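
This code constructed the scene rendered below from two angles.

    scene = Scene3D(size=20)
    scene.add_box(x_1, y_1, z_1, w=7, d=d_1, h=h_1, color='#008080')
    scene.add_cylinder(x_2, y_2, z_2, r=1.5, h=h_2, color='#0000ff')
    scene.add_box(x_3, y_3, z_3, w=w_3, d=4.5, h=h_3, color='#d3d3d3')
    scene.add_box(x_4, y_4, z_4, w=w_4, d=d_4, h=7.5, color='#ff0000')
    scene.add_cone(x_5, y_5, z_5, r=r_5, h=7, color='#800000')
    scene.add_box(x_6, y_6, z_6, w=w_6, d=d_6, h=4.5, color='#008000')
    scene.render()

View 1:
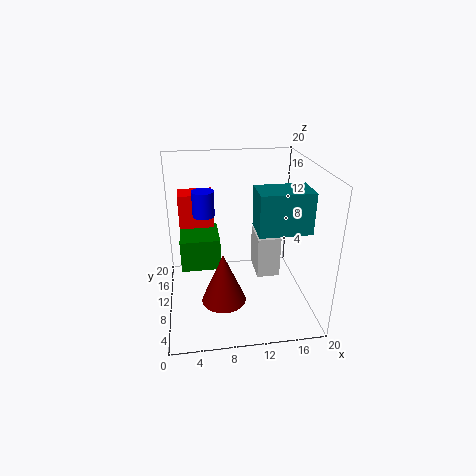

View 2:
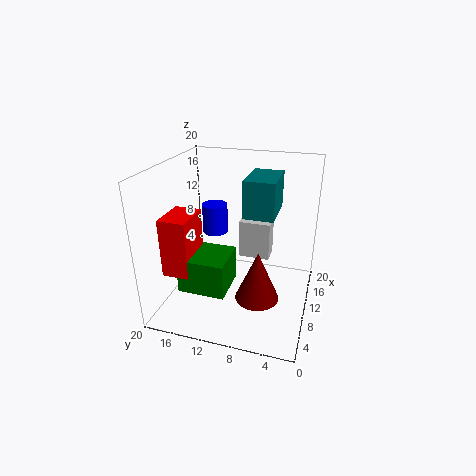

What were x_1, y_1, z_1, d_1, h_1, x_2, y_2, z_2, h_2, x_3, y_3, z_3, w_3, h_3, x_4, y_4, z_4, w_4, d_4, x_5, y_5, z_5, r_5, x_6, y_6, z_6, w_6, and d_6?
x_1 = 12, y_1 = 5.5, z_1 = 12, d_1 = 4.5, h_1 = 5.5, x_2 = 5.5, y_2 = 11.5, z_2 = 13, h_2 = 3.5, x_3 = 12, y_3 = 6, z_3 = 6, w_3 = 3, h_3 = 5.5, x_4 = 2, y_4 = 14, z_4 = 7.5, w_4 = 5, d_4 = 3.5, x_5 = 7.5, y_5 = 6.5, z_5 = 2.5, r_5 = 3, x_6 = 2, y_6 = 9.5, z_6 = 5.5, w_6 = 5.5, d_6 = 6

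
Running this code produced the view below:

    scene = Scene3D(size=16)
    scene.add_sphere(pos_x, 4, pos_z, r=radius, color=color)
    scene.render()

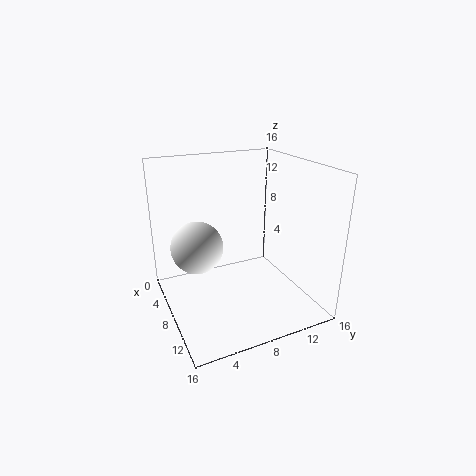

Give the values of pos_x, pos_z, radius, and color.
pos_x = 5.5
pos_z = 6.5
radius = 3
color = 'white'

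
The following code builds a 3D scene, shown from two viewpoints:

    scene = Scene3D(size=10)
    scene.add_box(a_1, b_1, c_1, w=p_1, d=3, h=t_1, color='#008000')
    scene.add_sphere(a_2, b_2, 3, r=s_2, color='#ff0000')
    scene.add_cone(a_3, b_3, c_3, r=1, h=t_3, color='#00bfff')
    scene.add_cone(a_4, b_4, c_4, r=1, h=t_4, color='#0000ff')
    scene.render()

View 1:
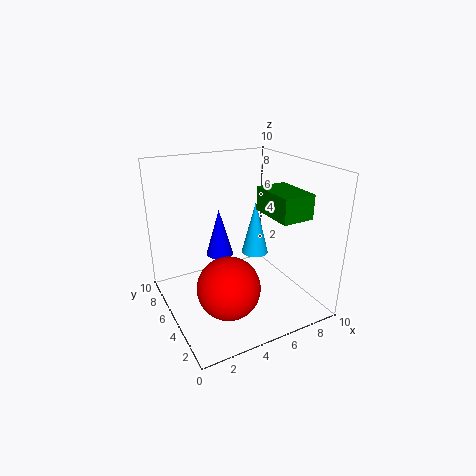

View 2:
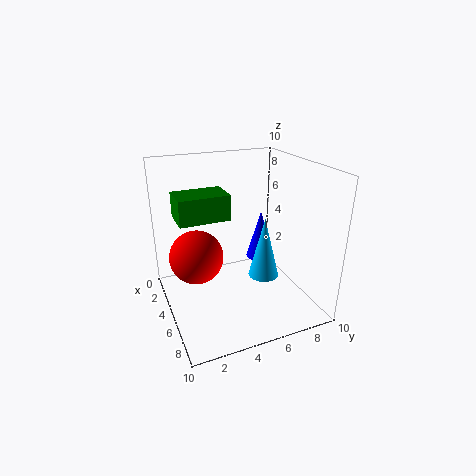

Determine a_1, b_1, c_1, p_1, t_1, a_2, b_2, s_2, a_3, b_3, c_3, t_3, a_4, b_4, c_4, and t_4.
a_1 = 5.5, b_1 = 0.5, c_1 = 7.5, p_1 = 2, t_1 = 1.5, a_2 = 3, b_2 = 2.5, s_2 = 2, a_3 = 7, b_3 = 6, c_3 = 3, t_3 = 4, a_4 = 4.5, b_4 = 7, c_4 = 3, t_4 = 3.5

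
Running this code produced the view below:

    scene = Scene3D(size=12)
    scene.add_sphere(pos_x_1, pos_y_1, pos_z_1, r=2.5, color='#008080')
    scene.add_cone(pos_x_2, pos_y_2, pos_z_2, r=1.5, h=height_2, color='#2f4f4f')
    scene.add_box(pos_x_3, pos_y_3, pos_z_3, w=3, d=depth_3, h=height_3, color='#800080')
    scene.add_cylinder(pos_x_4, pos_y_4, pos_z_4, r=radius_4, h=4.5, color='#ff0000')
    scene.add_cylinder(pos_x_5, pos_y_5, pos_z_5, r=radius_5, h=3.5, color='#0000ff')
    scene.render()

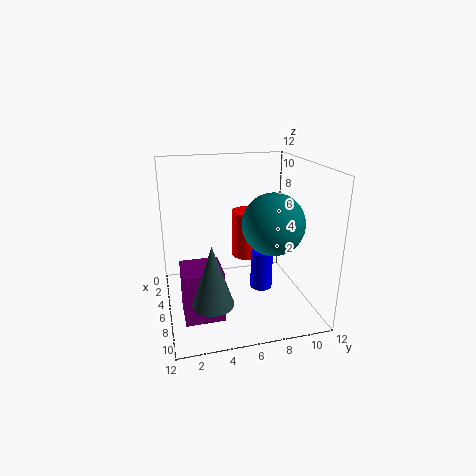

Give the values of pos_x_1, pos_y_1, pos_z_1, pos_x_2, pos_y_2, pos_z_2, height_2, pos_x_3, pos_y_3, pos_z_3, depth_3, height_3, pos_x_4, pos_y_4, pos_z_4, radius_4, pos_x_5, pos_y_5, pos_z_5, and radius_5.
pos_x_1 = 7.5; pos_y_1 = 8.5; pos_z_1 = 7.5; pos_x_2 = 10.5; pos_y_2 = 3; pos_z_2 = 3; height_2 = 4.5; pos_x_3 = 7; pos_y_3 = 1; pos_z_3 = 1; depth_3 = 3; height_3 = 4; pos_x_4 = 2; pos_y_4 = 8; pos_z_4 = 2.5; radius_4 = 1.5; pos_x_5 = 5; pos_y_5 = 8.5; pos_z_5 = 0.5; radius_5 = 1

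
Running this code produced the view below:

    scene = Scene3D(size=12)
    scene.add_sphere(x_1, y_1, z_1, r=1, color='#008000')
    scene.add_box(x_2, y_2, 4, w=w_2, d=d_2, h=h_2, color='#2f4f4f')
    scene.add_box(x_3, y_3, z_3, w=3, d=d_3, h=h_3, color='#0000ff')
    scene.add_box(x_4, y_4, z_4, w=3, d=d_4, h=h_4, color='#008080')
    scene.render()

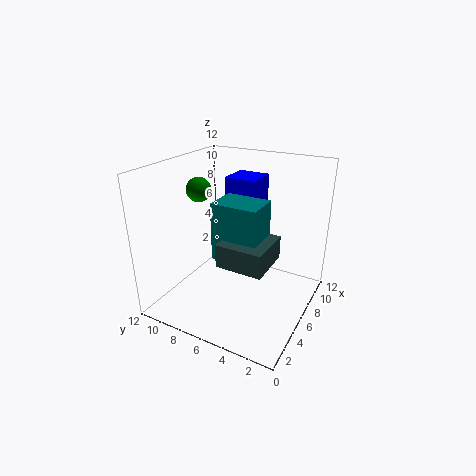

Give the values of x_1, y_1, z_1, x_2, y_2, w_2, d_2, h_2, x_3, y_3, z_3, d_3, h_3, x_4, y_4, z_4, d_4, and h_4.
x_1 = 5; y_1 = 9; z_1 = 10; x_2 = 4; y_2 = 3; w_2 = 4; d_2 = 4; h_2 = 2; x_3 = 9; y_3 = 6; z_3 = 6; d_3 = 3; h_3 = 4; x_4 = 5; y_4 = 4; z_4 = 4; d_4 = 4; h_4 = 5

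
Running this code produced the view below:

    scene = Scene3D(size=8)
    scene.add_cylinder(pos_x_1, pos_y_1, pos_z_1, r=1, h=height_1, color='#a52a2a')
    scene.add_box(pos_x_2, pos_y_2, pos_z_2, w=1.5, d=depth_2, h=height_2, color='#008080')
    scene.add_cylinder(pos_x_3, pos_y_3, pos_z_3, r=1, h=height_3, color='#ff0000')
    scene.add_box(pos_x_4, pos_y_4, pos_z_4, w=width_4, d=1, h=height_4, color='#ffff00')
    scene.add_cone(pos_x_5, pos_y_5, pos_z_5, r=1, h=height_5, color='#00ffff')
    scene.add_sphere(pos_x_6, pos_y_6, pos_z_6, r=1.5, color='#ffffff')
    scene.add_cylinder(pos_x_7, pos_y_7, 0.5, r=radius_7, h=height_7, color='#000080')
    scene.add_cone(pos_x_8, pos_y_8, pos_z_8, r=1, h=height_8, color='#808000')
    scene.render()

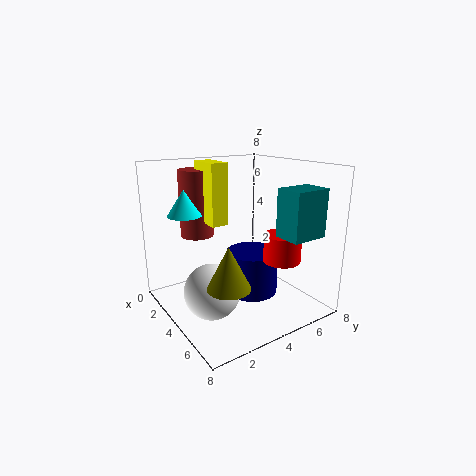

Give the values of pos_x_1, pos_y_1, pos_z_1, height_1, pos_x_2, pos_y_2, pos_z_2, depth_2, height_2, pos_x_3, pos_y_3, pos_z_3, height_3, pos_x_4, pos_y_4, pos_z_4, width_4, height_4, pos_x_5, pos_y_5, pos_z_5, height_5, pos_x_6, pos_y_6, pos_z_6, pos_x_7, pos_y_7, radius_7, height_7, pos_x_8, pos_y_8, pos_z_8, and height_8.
pos_x_1 = 1; pos_y_1 = 3; pos_z_1 = 3.5; height_1 = 4; pos_x_2 = 6; pos_y_2 = 5; pos_z_2 = 4.5; depth_2 = 2; height_2 = 2.5; pos_x_3 = 6; pos_y_3 = 5.5; pos_z_3 = 3; height_3 = 1.5; pos_x_4 = 1; pos_y_4 = 3; pos_z_4 = 4.5; width_4 = 2; height_4 = 3.5; pos_x_5 = 1.5; pos_y_5 = 2; pos_z_5 = 5; height_5 = 1.5; pos_x_6 = 4.5; pos_y_6 = 2; pos_z_6 = 1.5; pos_x_7 = 4; pos_y_7 = 5; radius_7 = 1.5; height_7 = 2.5; pos_x_8 = 7; pos_y_8 = 1.5; pos_z_8 = 3; height_8 = 2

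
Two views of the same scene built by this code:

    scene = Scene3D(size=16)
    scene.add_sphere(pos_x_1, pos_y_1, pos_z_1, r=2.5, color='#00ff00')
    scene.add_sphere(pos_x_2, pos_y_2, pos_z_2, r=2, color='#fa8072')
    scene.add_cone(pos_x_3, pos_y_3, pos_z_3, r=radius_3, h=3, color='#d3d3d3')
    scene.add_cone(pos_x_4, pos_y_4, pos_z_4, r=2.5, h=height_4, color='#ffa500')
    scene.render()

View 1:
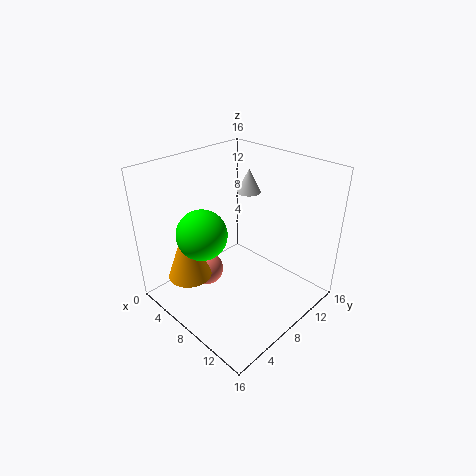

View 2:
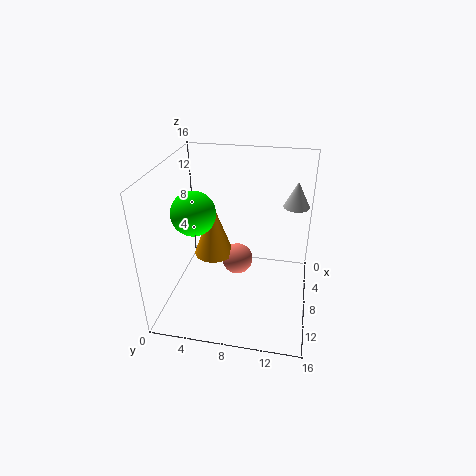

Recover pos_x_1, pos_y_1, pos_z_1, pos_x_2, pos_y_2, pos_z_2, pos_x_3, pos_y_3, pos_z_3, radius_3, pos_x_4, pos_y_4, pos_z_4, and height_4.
pos_x_1 = 8, pos_y_1 = 3, pos_z_1 = 10.5, pos_x_2 = 3.5, pos_y_2 = 7, pos_z_2 = 2, pos_x_3 = 4, pos_y_3 = 14, pos_z_3 = 10.5, radius_3 = 1.5, pos_x_4 = 4, pos_y_4 = 4, pos_z_4 = 3, height_4 = 7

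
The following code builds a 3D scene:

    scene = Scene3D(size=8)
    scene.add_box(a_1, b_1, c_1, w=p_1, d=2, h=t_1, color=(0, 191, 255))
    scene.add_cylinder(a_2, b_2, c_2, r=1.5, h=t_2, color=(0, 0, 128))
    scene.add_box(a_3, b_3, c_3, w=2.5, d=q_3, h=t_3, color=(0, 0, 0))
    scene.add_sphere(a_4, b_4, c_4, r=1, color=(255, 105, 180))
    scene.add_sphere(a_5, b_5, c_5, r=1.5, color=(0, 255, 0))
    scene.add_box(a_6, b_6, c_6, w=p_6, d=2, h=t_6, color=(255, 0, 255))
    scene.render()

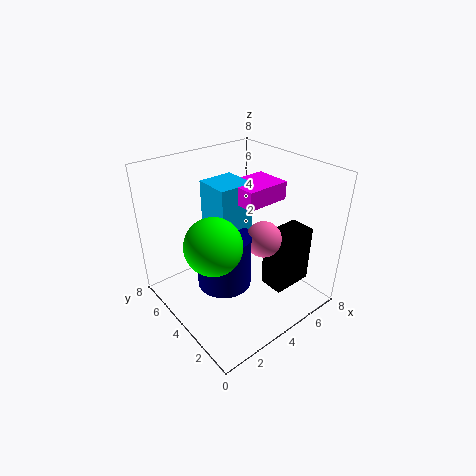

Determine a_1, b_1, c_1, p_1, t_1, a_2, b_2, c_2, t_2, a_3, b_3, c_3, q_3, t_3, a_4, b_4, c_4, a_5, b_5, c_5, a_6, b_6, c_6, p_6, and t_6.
a_1 = 3; b_1 = 4; c_1 = 4; p_1 = 2; t_1 = 3; a_2 = 3; b_2 = 4; c_2 = 1.5; t_2 = 3; a_3 = 5.5; b_3 = 2; c_3 = 0.5; q_3 = 1.5; t_3 = 3.5; a_4 = 5; b_4 = 3; c_4 = 4; a_5 = 2; b_5 = 3.5; c_5 = 4.5; a_6 = 4; b_6 = 3; c_6 = 6; p_6 = 2.5; t_6 = 1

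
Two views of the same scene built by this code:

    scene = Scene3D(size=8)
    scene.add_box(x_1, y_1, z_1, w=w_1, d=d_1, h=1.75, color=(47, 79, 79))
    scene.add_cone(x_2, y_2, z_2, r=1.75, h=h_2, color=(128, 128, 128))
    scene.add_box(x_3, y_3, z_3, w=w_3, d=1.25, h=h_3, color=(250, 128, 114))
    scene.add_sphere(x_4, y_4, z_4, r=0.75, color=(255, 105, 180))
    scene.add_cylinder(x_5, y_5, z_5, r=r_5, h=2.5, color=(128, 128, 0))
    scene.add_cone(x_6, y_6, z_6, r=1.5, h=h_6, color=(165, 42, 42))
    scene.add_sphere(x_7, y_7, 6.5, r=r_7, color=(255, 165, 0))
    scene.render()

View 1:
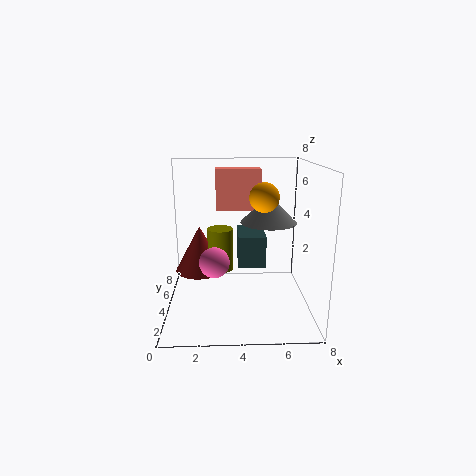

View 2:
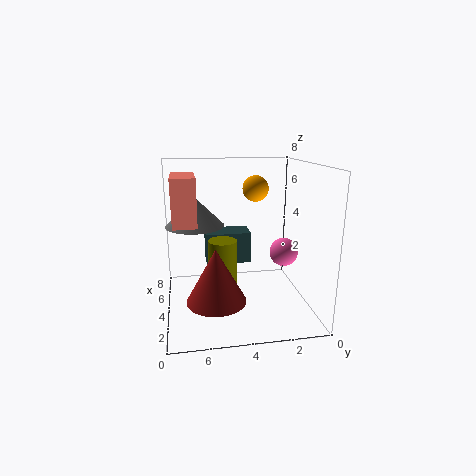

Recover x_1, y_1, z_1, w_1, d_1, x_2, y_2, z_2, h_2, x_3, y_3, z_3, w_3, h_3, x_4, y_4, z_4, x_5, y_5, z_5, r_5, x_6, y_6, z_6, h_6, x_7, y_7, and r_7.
x_1 = 4, y_1 = 3.25, z_1 = 2.5, w_1 = 1.5, d_1 = 2.5, x_2 = 6, y_2 = 6.25, z_2 = 4.25, h_2 = 1.75, x_3 = 2.75, y_3 = 6.25, z_3 = 5, w_3 = 2.75, h_3 = 2.5, x_4 = 2.75, y_4 = 1.75, z_4 = 3.5, x_5 = 3, y_5 = 5, z_5 = 1.75, r_5 = 0.75, x_6 = 1.75, y_6 = 5.5, z_6 = 1.5, h_6 = 2.75, x_7 = 5.25, y_7 = 2.75, r_7 = 0.75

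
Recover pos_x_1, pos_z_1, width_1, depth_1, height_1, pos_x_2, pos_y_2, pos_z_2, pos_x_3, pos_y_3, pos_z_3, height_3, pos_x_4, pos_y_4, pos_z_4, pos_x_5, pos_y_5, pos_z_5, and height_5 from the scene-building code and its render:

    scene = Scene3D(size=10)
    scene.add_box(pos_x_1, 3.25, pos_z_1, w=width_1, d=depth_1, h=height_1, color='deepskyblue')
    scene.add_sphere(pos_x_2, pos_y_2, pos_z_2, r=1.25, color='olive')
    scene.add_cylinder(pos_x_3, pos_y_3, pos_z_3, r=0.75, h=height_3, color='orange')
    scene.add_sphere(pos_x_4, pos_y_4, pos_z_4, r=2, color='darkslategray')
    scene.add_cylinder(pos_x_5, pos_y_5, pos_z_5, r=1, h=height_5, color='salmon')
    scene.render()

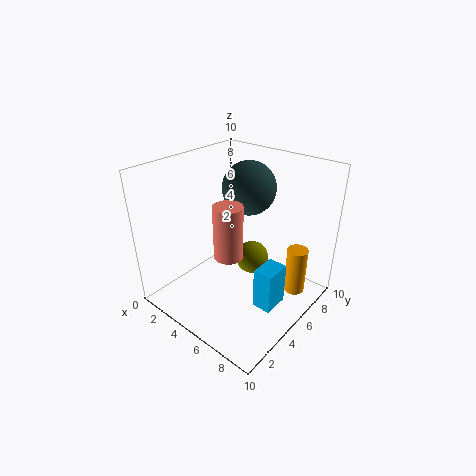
pos_x_1 = 7.75; pos_z_1 = 1.75; width_1 = 1.25; depth_1 = 1.75; height_1 = 2.75; pos_x_2 = 4.75; pos_y_2 = 7; pos_z_2 = 2.25; pos_x_3 = 8.25; pos_y_3 = 7.75; pos_z_3 = 0.5; height_3 = 3.5; pos_x_4 = 3.75; pos_y_4 = 7.75; pos_z_4 = 7.5; pos_x_5 = 5; pos_y_5 = 4; pos_z_5 = 4; height_5 = 3.75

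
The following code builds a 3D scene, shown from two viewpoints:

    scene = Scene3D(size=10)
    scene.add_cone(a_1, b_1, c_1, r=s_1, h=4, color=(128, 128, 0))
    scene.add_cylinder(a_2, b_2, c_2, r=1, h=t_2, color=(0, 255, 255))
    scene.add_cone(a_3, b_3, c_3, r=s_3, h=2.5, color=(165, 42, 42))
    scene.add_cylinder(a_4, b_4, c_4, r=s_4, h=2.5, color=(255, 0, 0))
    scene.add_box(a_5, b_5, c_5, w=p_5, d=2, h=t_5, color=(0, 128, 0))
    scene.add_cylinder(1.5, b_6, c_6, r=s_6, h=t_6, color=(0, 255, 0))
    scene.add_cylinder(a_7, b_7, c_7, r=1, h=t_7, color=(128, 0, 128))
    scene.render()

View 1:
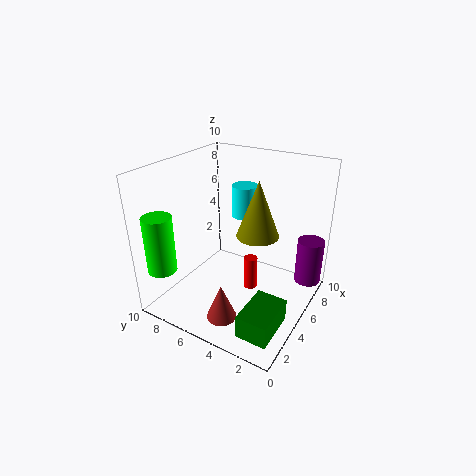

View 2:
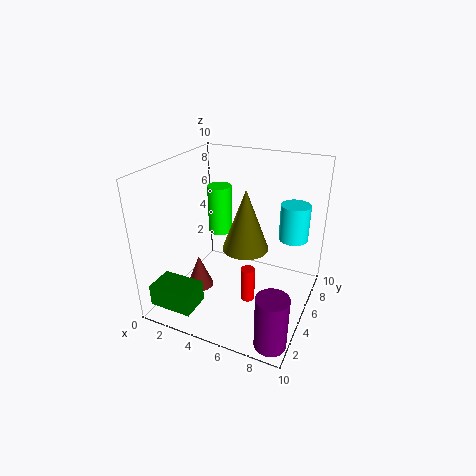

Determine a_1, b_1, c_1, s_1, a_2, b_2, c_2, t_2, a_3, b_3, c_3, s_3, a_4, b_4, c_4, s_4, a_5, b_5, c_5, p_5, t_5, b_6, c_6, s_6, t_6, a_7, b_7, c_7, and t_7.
a_1 = 6
b_1 = 4
c_1 = 5
s_1 = 1.5
a_2 = 8.5
b_2 = 6.5
c_2 = 5
t_2 = 2.5
a_3 = 2
b_3 = 4.5
c_3 = 0.5
s_3 = 1
a_4 = 6
b_4 = 4.5
c_4 = 0.5
s_4 = 0.5
a_5 = 0.5
b_5 = 0.5
c_5 = 1
p_5 = 3
t_5 = 1.5
b_6 = 9
c_6 = 3
s_6 = 1
t_6 = 4
a_7 = 9
b_7 = 1
c_7 = 0.5
t_7 = 3.5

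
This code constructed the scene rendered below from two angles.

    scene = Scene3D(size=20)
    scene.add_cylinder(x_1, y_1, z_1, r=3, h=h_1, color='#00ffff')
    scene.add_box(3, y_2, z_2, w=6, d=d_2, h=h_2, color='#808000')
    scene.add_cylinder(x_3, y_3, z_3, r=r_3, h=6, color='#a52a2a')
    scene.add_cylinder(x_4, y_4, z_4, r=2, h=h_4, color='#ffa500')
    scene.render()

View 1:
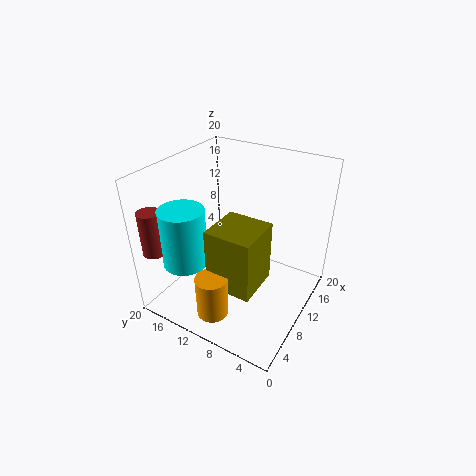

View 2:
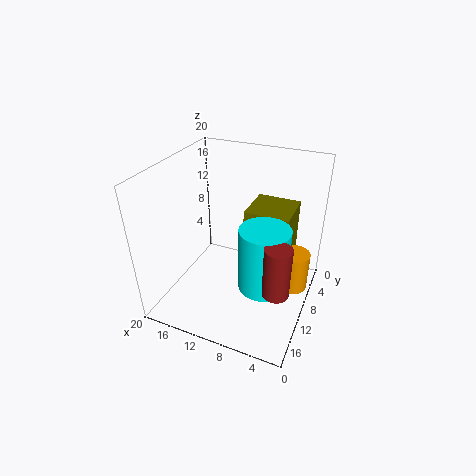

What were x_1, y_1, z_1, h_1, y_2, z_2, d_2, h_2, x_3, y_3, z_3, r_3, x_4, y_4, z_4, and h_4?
x_1 = 4.5; y_1 = 15; z_1 = 7.5; h_1 = 8; y_2 = 4.5; z_2 = 6.5; d_2 = 6; h_2 = 8; x_3 = 2; y_3 = 18; z_3 = 9.5; r_3 = 1.5; x_4 = 2; y_4 = 9; z_4 = 3.5; h_4 = 5.5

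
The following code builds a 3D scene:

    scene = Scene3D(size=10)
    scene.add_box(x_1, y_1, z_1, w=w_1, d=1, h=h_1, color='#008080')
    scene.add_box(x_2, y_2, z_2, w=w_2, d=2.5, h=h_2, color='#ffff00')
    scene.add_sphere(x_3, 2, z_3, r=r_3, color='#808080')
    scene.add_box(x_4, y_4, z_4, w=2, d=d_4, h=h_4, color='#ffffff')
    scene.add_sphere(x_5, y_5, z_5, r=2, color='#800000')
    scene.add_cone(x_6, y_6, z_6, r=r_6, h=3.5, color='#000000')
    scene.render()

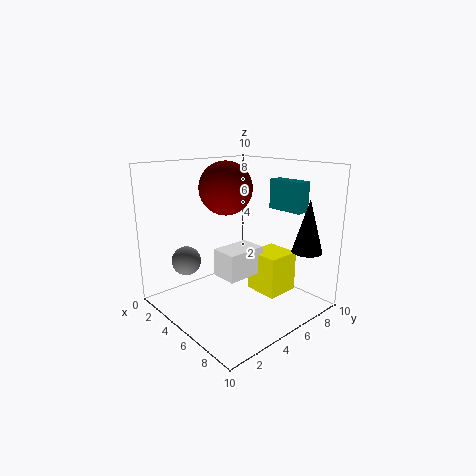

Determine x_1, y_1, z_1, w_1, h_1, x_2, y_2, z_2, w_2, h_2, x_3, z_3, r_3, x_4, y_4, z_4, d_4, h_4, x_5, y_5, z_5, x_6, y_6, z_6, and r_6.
x_1 = 6; y_1 = 7; z_1 = 7; w_1 = 2.5; h_1 = 2; x_2 = 4.5; y_2 = 6.5; z_2 = 0.5; w_2 = 2.5; h_2 = 3; x_3 = 3; z_3 = 3.5; r_3 = 1; x_4 = 3.5; y_4 = 4; z_4 = 2; d_4 = 3; h_4 = 2; x_5 = 2.5; y_5 = 6; z_5 = 8; x_6 = 9; y_6 = 7.5; z_6 = 4.5; r_6 = 1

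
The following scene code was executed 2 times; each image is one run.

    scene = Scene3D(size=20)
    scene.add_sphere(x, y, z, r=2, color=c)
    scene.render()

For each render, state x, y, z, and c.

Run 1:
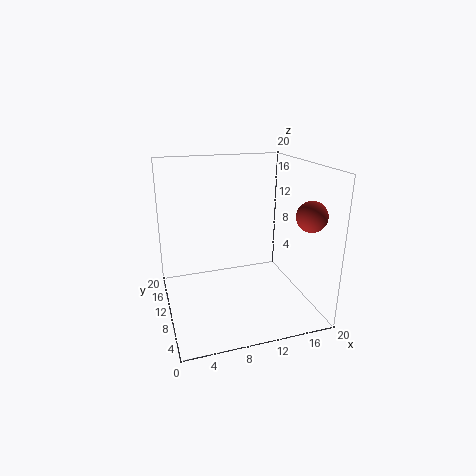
x = 18, y = 4.5, z = 14, c = 'brown'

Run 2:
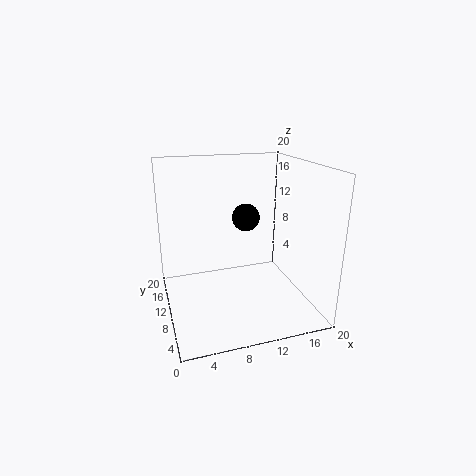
x = 12, y = 12.5, z = 12, c = 'black'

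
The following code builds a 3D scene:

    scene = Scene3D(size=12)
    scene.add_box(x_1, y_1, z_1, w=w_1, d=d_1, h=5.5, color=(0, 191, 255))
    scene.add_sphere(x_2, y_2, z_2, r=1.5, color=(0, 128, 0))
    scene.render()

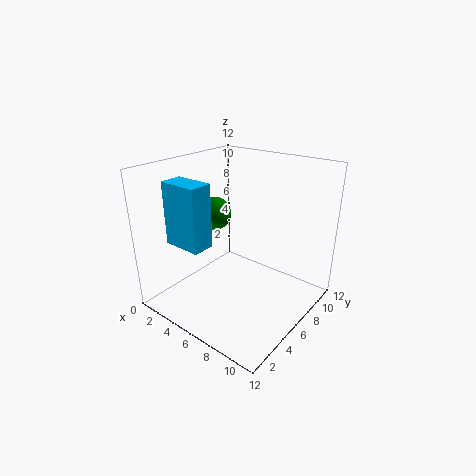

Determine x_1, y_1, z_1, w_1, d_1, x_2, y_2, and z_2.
x_1 = 0.5, y_1 = 3, z_1 = 5, w_1 = 3.5, d_1 = 2, x_2 = 2.5, y_2 = 7, z_2 = 7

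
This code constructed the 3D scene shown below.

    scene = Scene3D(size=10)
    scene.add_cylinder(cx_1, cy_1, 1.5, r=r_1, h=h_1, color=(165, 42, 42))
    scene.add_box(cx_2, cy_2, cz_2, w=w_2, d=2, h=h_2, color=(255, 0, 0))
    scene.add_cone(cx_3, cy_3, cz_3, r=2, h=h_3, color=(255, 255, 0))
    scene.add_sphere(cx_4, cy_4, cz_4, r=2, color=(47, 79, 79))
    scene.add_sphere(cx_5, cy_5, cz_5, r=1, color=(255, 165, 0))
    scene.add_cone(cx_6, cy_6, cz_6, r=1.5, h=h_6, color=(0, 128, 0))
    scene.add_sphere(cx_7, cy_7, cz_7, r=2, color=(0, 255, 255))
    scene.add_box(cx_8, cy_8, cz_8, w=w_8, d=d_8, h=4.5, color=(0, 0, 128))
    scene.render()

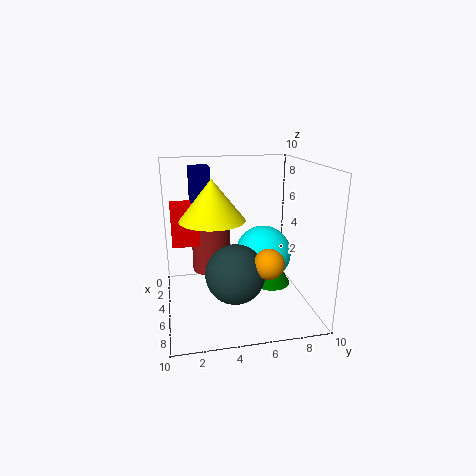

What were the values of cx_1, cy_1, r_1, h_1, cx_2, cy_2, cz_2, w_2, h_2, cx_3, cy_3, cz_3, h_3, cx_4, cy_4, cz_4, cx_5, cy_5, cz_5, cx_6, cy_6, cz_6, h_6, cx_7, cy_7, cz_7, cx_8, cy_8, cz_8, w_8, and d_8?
cx_1 = 2
cy_1 = 3.5
r_1 = 1.5
h_1 = 4.5
cx_2 = 1.5
cy_2 = 0.5
cz_2 = 4
w_2 = 2
h_2 = 3
cx_3 = 7
cy_3 = 3
cz_3 = 7
h_3 = 2.5
cx_4 = 6.5
cy_4 = 4.5
cz_4 = 3
cx_5 = 7.5
cy_5 = 6.5
cz_5 = 4
cx_6 = 3.5
cy_6 = 8
cz_6 = 0.5
h_6 = 2.5
cx_7 = 4.5
cy_7 = 7
cz_7 = 3.5
cx_8 = 0.5
cy_8 = 2
cz_8 = 5
w_8 = 2
d_8 = 1.5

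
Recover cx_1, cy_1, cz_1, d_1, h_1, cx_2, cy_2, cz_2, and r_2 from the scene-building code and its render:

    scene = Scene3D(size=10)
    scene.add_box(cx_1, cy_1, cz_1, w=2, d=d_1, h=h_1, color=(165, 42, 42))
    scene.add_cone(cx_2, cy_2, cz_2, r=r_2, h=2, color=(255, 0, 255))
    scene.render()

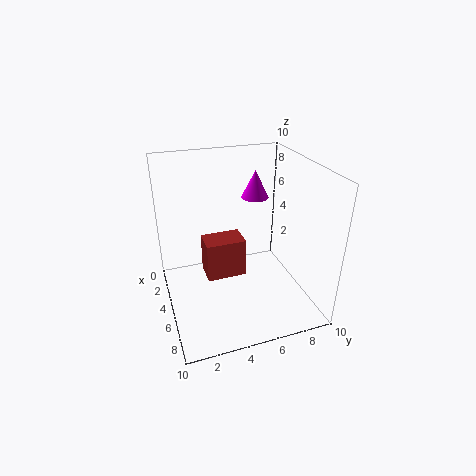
cx_1 = 2
cy_1 = 3
cz_1 = 1
d_1 = 3
h_1 = 3
cx_2 = 3
cy_2 = 7
cz_2 = 7
r_2 = 1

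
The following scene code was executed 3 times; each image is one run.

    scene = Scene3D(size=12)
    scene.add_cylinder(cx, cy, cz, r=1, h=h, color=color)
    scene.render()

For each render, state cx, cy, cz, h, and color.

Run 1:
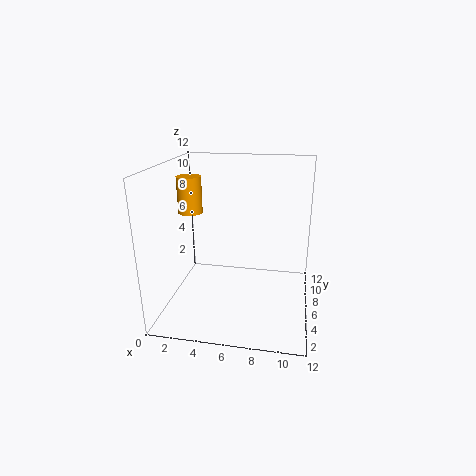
cx = 2
cy = 6
cz = 8
h = 3
color = 'orange'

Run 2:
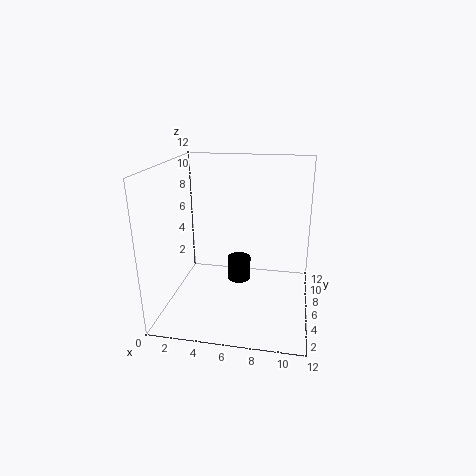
cx = 6
cy = 6.5
cz = 2
h = 2
color = 'black'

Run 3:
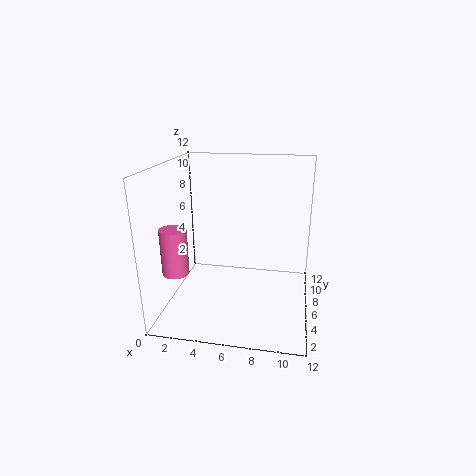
cx = 2
cy = 2
cz = 4.5
h = 3.5
color = 'hotpink'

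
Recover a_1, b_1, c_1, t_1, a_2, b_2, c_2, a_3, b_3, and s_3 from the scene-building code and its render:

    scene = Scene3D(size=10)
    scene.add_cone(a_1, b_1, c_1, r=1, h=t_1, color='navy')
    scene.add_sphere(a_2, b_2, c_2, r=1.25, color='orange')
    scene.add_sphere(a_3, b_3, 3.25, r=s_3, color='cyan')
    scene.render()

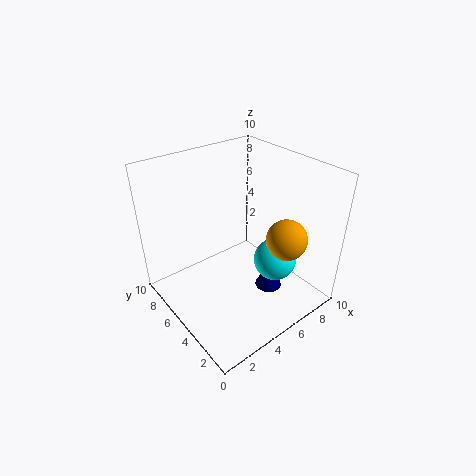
a_1 = 7.25, b_1 = 4, c_1 = 0.25, t_1 = 2.25, a_2 = 5.75, b_2 = 1.25, c_2 = 6.5, a_3 = 7, b_3 = 3.25, s_3 = 1.5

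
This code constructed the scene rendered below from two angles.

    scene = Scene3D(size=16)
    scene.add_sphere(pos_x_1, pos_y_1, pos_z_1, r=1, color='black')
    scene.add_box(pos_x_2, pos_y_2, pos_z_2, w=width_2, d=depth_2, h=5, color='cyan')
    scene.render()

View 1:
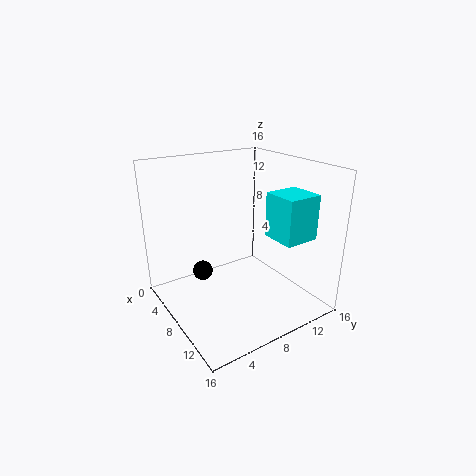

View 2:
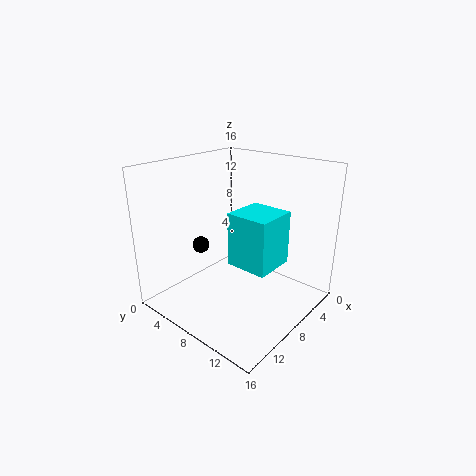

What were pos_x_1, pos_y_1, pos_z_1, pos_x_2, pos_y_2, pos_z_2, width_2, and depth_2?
pos_x_1 = 9; pos_y_1 = 3; pos_z_1 = 6; pos_x_2 = 9; pos_y_2 = 11; pos_z_2 = 8; width_2 = 4; depth_2 = 4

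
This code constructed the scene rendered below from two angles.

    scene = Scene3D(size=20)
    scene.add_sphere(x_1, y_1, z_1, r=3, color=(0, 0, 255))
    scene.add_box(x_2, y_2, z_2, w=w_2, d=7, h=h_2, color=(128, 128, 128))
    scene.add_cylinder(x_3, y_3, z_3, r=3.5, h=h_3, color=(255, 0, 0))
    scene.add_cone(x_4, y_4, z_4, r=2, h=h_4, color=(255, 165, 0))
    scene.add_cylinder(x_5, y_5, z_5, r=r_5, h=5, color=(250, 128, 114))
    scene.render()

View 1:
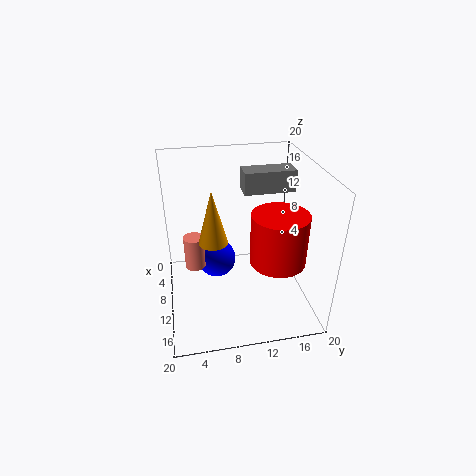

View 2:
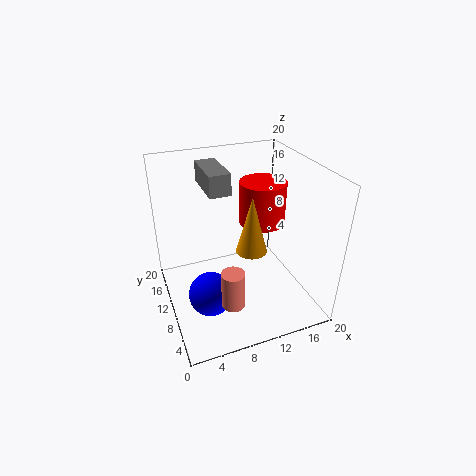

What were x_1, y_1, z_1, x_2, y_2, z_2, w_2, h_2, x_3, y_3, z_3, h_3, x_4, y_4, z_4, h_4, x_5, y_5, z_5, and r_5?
x_1 = 5; y_1 = 7.5; z_1 = 3.5; x_2 = 6.5; y_2 = 11; z_2 = 16; w_2 = 3; h_2 = 3; x_3 = 15.5; y_3 = 14; z_3 = 9.5; h_3 = 6.5; x_4 = 10.5; y_4 = 6.5; z_4 = 10; h_4 = 7.5; x_5 = 7; y_5 = 4; z_5 = 4; r_5 = 1.5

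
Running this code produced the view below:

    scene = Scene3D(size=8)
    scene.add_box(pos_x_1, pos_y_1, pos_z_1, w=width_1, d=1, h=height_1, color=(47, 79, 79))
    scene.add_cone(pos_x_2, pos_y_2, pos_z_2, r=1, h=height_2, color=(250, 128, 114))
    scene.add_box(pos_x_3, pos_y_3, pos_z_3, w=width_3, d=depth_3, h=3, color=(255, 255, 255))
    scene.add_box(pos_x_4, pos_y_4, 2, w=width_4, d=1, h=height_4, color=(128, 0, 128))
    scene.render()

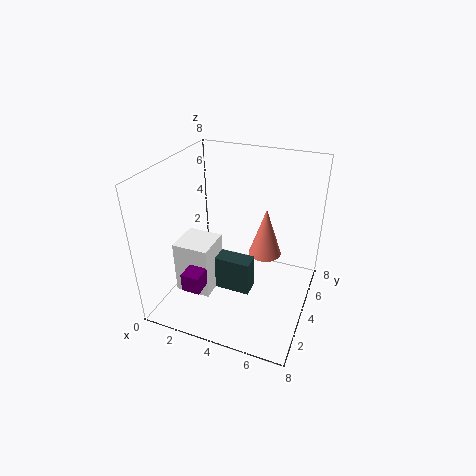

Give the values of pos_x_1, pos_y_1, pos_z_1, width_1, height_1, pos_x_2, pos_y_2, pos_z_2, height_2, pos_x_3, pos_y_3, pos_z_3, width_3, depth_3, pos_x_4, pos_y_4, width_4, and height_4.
pos_x_1 = 2, pos_y_1 = 3, pos_z_1 = 1, width_1 = 3, height_1 = 2, pos_x_2 = 5, pos_y_2 = 6, pos_z_2 = 2, height_2 = 3, pos_x_3 = 1, pos_y_3 = 2, pos_z_3 = 1, width_3 = 2, depth_3 = 2, pos_x_4 = 2, pos_y_4 = 1, width_4 = 1, height_4 = 1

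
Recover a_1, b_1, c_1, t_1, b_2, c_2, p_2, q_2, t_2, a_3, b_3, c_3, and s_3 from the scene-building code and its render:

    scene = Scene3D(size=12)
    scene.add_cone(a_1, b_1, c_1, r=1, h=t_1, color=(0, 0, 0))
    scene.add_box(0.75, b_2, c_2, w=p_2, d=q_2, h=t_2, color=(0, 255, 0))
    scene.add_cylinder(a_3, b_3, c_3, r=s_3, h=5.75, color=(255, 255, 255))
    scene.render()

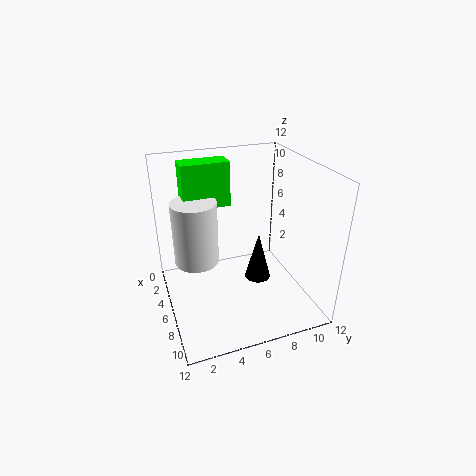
a_1 = 8.5
b_1 = 6.75
c_1 = 3.75
t_1 = 3.75
b_2 = 2.25
c_2 = 7.5
p_2 = 2
q_2 = 4.25
t_2 = 4
a_3 = 3.25
b_3 = 3
c_3 = 2.75
s_3 = 2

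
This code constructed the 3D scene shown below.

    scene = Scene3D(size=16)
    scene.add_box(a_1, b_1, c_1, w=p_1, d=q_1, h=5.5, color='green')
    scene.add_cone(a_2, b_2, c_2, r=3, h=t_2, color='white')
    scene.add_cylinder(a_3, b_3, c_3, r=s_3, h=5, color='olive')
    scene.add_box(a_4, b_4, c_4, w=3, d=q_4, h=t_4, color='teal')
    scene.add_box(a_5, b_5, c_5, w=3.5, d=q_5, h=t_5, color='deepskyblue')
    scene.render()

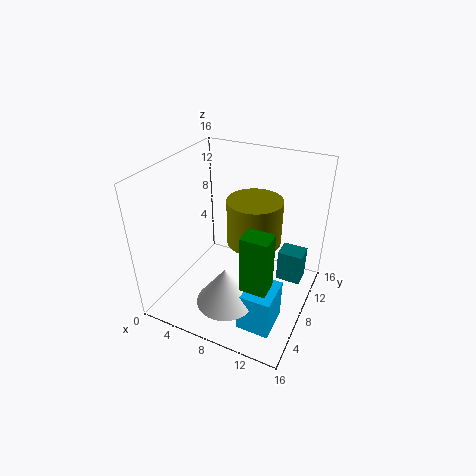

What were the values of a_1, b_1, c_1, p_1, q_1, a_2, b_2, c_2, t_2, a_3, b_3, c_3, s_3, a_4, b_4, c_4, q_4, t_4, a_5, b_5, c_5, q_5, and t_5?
a_1 = 11.5; b_1 = 1; c_1 = 7.5; p_1 = 2.5; q_1 = 2; a_2 = 9; b_2 = 3; c_2 = 3.5; t_2 = 4; a_3 = 9.5; b_3 = 9; c_3 = 7.5; s_3 = 3; a_4 = 11.5; b_4 = 12; c_4 = 0.5; q_4 = 2.5; t_4 = 4; a_5 = 10.5; b_5 = 2.5; c_5 = 0.5; q_5 = 4; t_5 = 4.5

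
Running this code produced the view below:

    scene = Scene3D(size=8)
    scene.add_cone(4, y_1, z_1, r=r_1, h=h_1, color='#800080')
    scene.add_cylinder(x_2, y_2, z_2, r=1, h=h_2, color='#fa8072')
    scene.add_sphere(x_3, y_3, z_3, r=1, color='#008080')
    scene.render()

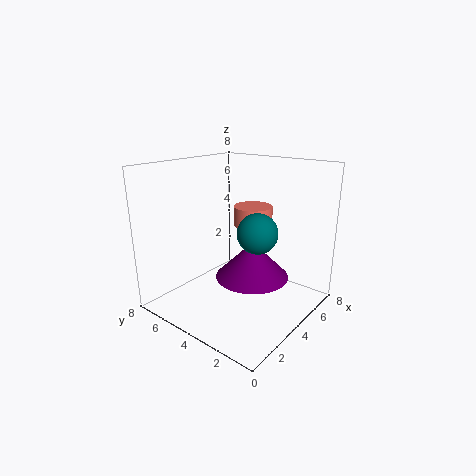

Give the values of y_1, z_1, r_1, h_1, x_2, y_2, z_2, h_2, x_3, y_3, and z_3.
y_1 = 3; z_1 = 2; r_1 = 2; h_1 = 2; x_2 = 4; y_2 = 3; z_2 = 5; h_2 = 1; x_3 = 3; y_3 = 2; z_3 = 5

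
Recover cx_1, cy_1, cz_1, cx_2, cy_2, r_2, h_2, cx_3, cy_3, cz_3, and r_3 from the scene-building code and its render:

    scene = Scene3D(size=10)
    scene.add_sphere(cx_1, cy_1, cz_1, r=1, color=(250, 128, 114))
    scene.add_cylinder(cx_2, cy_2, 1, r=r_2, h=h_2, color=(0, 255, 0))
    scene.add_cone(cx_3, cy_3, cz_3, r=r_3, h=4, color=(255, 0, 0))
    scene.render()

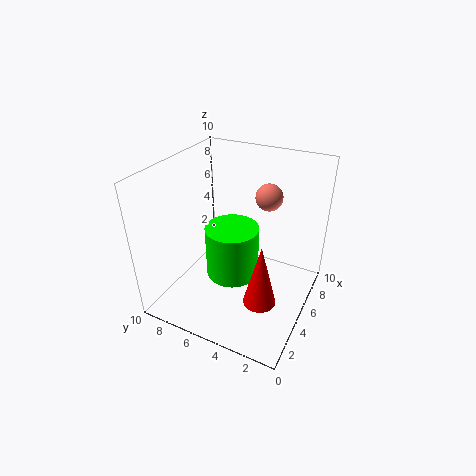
cx_1 = 8; cy_1 = 4; cz_1 = 7; cx_2 = 6; cy_2 = 6; r_2 = 2; h_2 = 4; cx_3 = 2; cy_3 = 2; cz_3 = 3; r_3 = 1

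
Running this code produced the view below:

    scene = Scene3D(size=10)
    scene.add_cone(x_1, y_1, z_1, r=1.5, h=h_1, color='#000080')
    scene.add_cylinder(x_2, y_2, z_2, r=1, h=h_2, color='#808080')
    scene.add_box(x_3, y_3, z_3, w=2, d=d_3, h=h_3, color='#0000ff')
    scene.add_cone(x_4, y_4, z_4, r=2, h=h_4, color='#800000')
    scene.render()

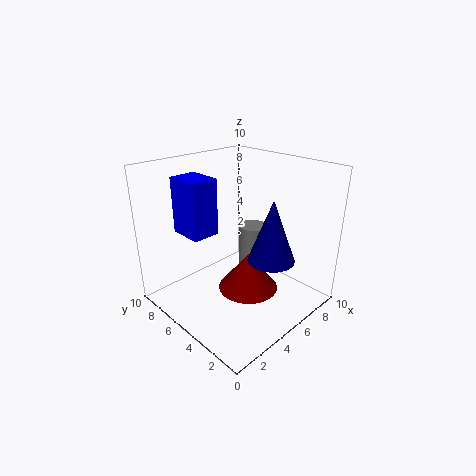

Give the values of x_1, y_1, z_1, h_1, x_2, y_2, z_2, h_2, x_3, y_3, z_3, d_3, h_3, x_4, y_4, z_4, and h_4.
x_1 = 5
y_1 = 2
z_1 = 4.5
h_1 = 4
x_2 = 6.5
y_2 = 5
z_2 = 2
h_2 = 3.5
x_3 = 2.5
y_3 = 6.5
z_3 = 5
d_3 = 2.5
h_3 = 4
x_4 = 4.5
y_4 = 3.5
z_4 = 2
h_4 = 2.5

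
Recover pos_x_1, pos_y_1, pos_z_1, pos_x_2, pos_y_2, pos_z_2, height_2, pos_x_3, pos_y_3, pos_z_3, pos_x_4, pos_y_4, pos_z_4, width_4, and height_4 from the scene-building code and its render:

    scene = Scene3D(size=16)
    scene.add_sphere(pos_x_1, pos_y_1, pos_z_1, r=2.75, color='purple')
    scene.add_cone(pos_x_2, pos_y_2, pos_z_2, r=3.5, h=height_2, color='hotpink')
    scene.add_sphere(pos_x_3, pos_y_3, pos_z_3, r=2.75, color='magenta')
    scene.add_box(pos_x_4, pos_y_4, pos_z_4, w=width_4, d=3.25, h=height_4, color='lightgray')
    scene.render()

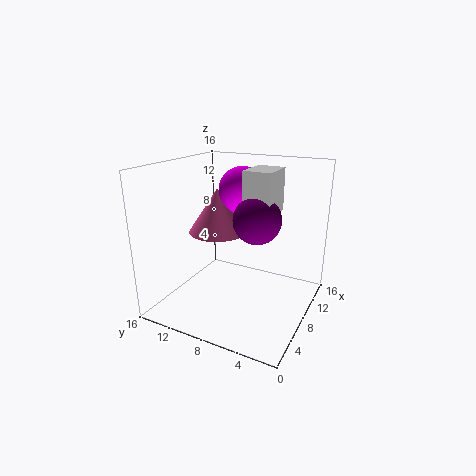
pos_x_1 = 9.75; pos_y_1 = 6.5; pos_z_1 = 9.75; pos_x_2 = 10; pos_y_2 = 11.75; pos_z_2 = 7.5; height_2 = 5.25; pos_x_3 = 11.5; pos_y_3 = 9.25; pos_z_3 = 12.5; pos_x_4 = 9; pos_y_4 = 4.75; pos_z_4 = 10.25; width_4 = 4.25; height_4 = 5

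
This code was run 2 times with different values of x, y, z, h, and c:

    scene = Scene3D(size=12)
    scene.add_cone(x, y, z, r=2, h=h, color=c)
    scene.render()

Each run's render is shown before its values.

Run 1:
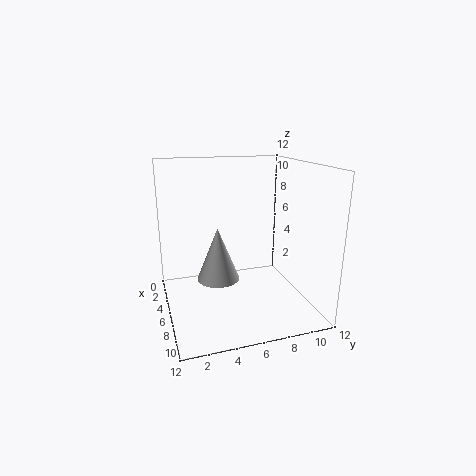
x = 3; y = 5; z = 1; h = 5; c = 'lightgray'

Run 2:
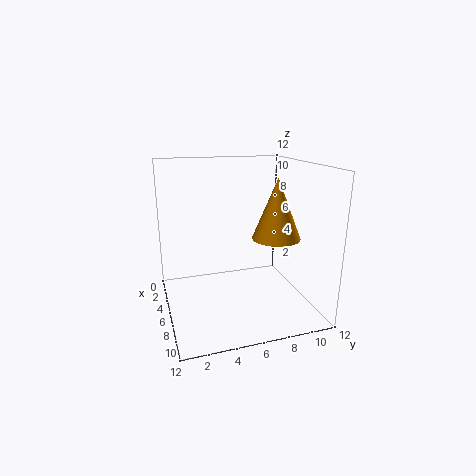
x = 7; y = 9; z = 6; h = 5; c = 'orange'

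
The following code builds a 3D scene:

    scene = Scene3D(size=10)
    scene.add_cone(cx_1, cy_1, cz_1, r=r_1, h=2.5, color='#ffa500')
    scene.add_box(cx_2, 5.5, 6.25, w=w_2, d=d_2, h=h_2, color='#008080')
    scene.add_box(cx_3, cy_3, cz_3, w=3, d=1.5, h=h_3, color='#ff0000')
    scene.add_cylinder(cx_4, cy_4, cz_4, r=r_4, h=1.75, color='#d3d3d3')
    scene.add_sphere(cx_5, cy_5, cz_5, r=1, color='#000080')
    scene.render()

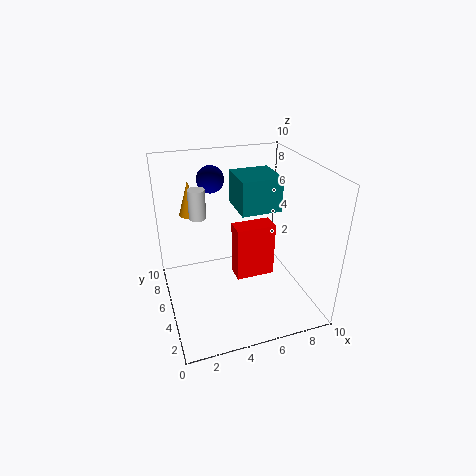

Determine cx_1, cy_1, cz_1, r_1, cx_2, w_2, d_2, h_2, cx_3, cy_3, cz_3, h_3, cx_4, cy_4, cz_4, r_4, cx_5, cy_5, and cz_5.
cx_1 = 2.25
cy_1 = 7.75
cz_1 = 6
r_1 = 0.75
cx_2 = 5.5
w_2 = 3
d_2 = 3
h_2 = 2.5
cx_3 = 5.25
cy_3 = 5.75
cz_3 = 0.75
h_3 = 4.25
cx_4 = 2
cy_4 = 3.5
cz_4 = 7.75
r_4 = 0.5
cx_5 = 4
cy_5 = 8.25
cz_5 = 8.25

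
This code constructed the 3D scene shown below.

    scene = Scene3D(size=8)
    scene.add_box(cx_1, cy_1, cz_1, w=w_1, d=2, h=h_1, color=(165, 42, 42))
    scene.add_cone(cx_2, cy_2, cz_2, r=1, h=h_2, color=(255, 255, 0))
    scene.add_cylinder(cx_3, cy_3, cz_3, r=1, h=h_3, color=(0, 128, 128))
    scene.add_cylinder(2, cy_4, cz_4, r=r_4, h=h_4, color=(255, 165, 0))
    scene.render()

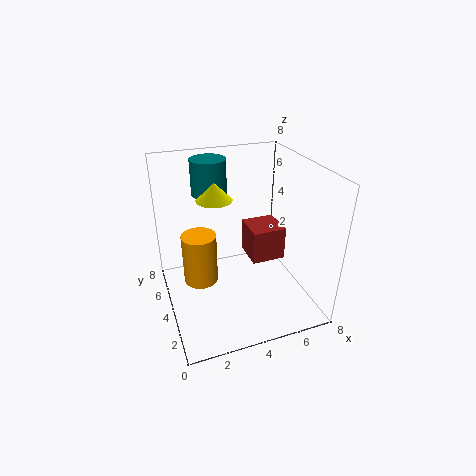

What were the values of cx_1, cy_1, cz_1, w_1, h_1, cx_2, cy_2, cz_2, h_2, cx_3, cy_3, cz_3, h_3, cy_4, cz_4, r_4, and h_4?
cx_1 = 5, cy_1 = 4, cz_1 = 2, w_1 = 2, h_1 = 2, cx_2 = 3, cy_2 = 5, cz_2 = 6, h_2 = 1, cx_3 = 3, cy_3 = 6, cz_3 = 6, h_3 = 2, cy_4 = 5, cz_4 = 1, r_4 = 1, h_4 = 3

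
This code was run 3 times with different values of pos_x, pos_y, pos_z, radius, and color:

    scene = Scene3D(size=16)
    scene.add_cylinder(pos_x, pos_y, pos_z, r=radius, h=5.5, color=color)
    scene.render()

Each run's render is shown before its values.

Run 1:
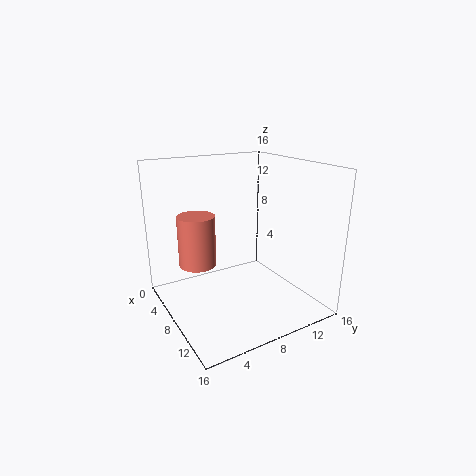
pos_x = 7
pos_y = 3.5
pos_z = 5.5
radius = 2
color = 'salmon'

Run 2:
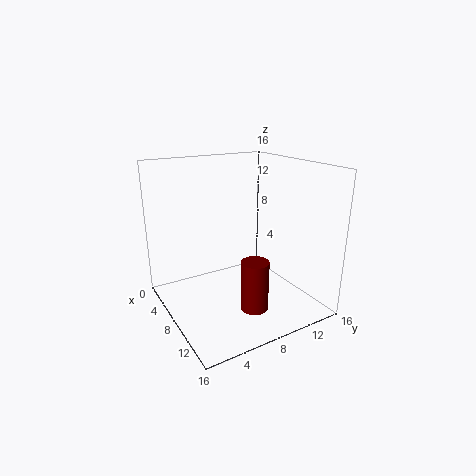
pos_x = 11.5
pos_y = 8
pos_z = 1
radius = 1.5
color = 'maroon'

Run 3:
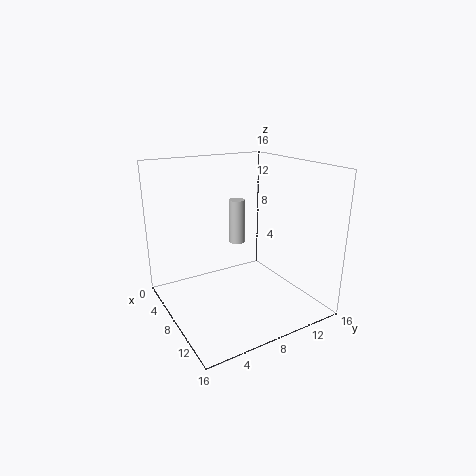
pos_x = 3.5
pos_y = 10.5
pos_z = 5.5
radius = 1
color = 'lightgray'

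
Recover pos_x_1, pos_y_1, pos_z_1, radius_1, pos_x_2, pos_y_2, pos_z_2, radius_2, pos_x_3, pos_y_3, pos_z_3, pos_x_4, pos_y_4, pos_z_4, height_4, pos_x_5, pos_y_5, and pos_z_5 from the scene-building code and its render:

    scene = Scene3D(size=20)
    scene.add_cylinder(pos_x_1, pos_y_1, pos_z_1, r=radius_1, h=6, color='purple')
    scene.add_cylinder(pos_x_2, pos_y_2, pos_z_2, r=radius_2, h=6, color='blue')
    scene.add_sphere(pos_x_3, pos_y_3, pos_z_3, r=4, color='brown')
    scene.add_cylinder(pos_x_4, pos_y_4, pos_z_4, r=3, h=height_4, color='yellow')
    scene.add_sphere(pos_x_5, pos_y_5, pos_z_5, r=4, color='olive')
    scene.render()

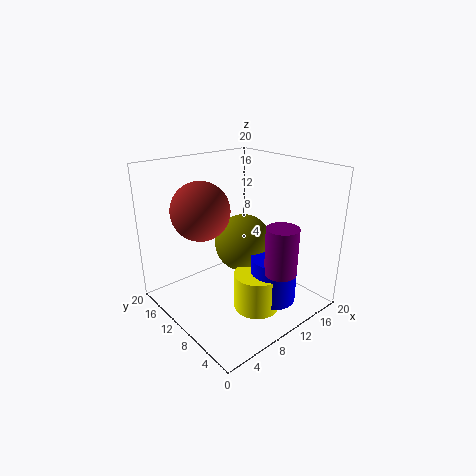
pos_x_1 = 10, pos_y_1 = 2, pos_z_1 = 8, radius_1 = 2, pos_x_2 = 11, pos_y_2 = 4, pos_z_2 = 3, radius_2 = 3, pos_x_3 = 6, pos_y_3 = 13, pos_z_3 = 14, pos_x_4 = 9, pos_y_4 = 5, pos_z_4 = 2, height_4 = 5, pos_x_5 = 11, pos_y_5 = 10, pos_z_5 = 9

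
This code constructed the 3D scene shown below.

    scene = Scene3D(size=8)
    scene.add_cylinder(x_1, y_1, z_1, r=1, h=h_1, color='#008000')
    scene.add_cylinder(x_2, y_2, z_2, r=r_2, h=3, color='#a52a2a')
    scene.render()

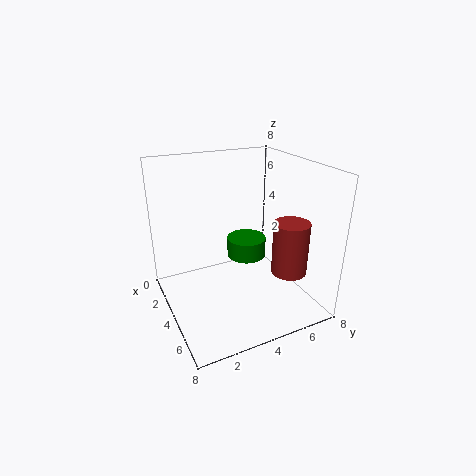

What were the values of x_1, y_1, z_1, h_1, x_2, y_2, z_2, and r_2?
x_1 = 5; y_1 = 4; z_1 = 3.5; h_1 = 1; x_2 = 5.5; y_2 = 6.5; z_2 = 2; r_2 = 1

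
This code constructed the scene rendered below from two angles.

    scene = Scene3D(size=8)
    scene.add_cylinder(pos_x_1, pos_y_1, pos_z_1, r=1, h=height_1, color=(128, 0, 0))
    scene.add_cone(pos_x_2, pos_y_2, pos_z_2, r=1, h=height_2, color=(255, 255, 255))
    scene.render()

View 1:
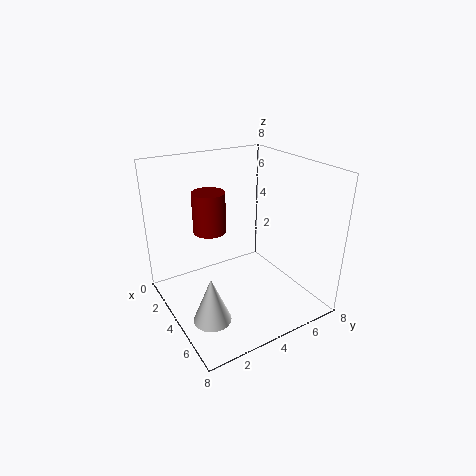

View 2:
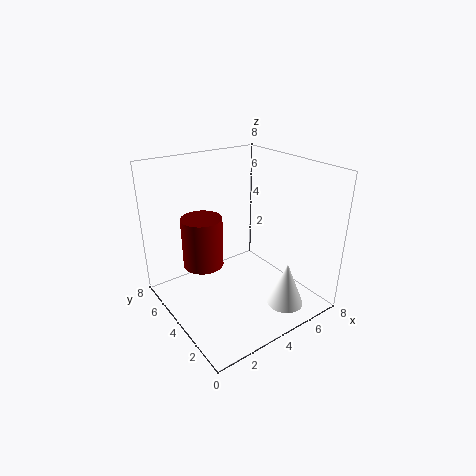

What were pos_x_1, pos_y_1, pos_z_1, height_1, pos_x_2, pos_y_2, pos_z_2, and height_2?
pos_x_1 = 1.5, pos_y_1 = 3.5, pos_z_1 = 3.5, height_1 = 2.5, pos_x_2 = 5.5, pos_y_2 = 1.5, pos_z_2 = 0.5, height_2 = 2.5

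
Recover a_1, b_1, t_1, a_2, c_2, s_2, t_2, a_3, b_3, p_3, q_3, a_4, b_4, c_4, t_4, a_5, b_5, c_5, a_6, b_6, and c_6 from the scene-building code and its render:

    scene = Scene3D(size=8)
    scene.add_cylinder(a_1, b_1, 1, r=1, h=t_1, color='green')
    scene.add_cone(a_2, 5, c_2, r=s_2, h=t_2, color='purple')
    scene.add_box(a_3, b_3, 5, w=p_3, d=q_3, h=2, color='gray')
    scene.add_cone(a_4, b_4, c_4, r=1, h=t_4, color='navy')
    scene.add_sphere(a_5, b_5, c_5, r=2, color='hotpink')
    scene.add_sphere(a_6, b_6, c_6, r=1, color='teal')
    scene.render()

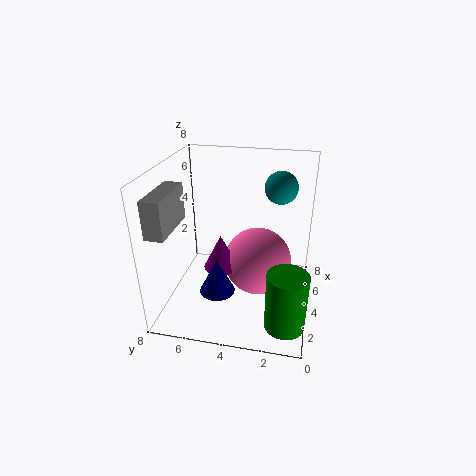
a_1 = 1; b_1 = 1; t_1 = 3; a_2 = 4; c_2 = 2; s_2 = 1; t_2 = 2; a_3 = 1; b_3 = 7; p_3 = 3; q_3 = 1; a_4 = 3; b_4 = 5; c_4 = 1; t_4 = 2; a_5 = 5; b_5 = 3; c_5 = 2; a_6 = 7; b_6 = 2; c_6 = 6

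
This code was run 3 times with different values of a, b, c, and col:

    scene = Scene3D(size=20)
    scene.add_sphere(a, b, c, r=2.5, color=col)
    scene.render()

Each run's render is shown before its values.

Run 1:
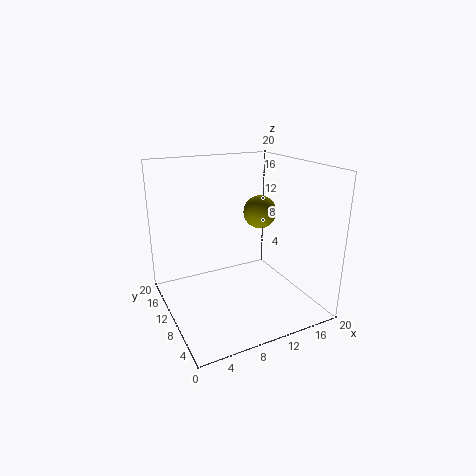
a = 15.5; b = 13.5; c = 12; col = 'olive'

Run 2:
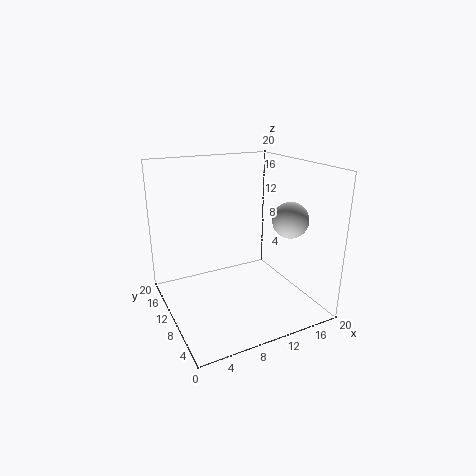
a = 16.5; b = 7; c = 12.5; col = 'lightgray'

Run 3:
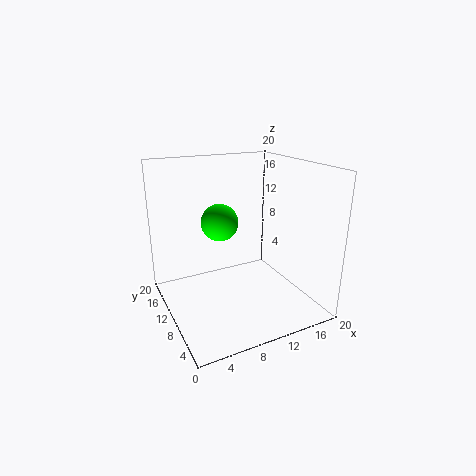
a = 7.5; b = 10.5; c = 12.5; col = 'lime'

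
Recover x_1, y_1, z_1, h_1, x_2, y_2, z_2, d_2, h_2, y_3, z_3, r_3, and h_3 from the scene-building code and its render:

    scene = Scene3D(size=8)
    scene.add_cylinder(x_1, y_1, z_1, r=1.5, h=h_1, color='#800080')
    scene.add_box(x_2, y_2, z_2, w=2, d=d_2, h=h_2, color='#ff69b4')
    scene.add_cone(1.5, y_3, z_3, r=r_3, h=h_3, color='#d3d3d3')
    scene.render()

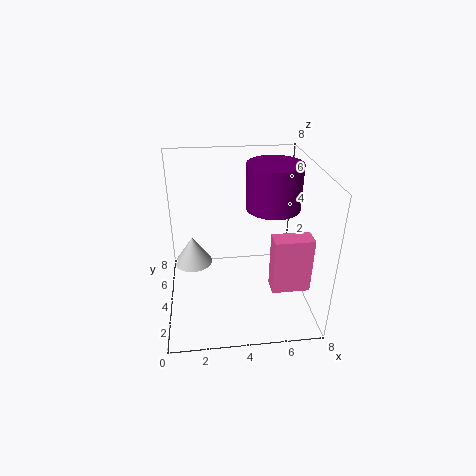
x_1 = 6; y_1 = 4.5; z_1 = 5.5; h_1 = 2.5; x_2 = 5.5; y_2 = 1.5; z_2 = 2; d_2 = 1; h_2 = 3; y_3 = 3.5; z_3 = 3; r_3 = 1; h_3 = 1.5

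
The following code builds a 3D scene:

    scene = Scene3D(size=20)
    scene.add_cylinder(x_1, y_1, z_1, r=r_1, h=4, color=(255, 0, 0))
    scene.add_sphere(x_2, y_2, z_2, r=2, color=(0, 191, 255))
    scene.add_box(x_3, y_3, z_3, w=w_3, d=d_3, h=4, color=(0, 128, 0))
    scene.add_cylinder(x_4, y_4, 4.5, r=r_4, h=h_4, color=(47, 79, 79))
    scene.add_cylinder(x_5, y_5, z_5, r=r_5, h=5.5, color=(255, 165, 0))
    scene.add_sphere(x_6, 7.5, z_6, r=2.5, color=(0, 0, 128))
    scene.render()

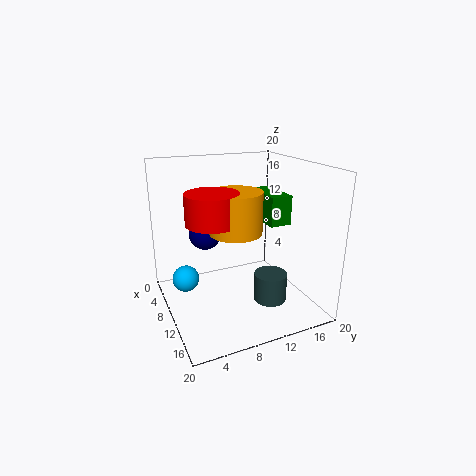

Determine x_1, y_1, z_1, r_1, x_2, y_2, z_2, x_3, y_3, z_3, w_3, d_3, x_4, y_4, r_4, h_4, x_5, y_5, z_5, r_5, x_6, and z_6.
x_1 = 11
y_1 = 6
z_1 = 13
r_1 = 3.5
x_2 = 5
y_2 = 3.5
z_2 = 2.5
x_3 = 6.5
y_3 = 13.5
z_3 = 12
w_3 = 6.5
d_3 = 3
x_4 = 17.5
y_4 = 11
r_4 = 2
h_4 = 3.5
x_5 = 11.5
y_5 = 9
z_5 = 11.5
r_5 = 3.5
x_6 = 3
z_6 = 8.5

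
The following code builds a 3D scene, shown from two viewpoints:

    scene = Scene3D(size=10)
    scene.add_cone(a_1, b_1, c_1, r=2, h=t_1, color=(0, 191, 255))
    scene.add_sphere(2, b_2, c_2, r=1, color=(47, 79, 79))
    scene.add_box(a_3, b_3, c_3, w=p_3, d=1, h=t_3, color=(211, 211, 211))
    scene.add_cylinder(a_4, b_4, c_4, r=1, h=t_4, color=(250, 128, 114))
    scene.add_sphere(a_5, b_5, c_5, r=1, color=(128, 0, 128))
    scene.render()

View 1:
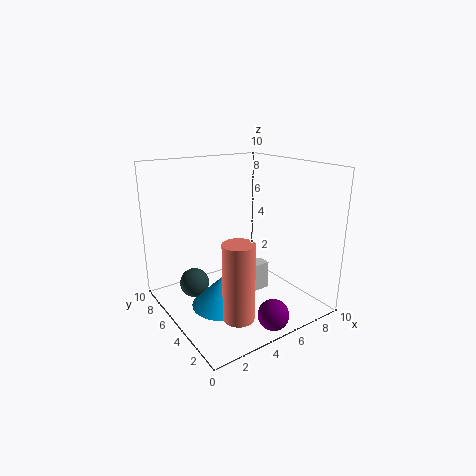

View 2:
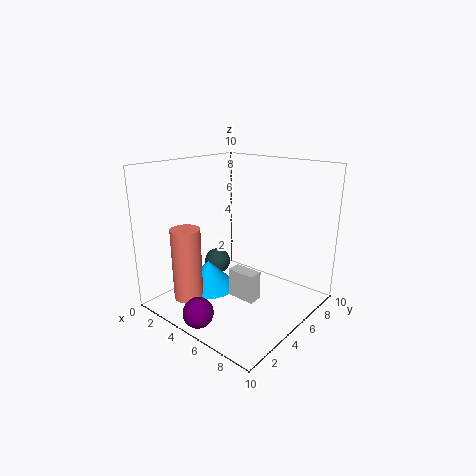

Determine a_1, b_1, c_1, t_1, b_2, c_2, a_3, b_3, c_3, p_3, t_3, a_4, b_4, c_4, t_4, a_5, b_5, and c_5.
a_1 = 3; b_1 = 4; c_1 = 1; t_1 = 2; b_2 = 6; c_2 = 2; a_3 = 5; b_3 = 4; c_3 = 1; p_3 = 2; t_3 = 2; a_4 = 3; b_4 = 2; c_4 = 1; t_4 = 5; a_5 = 5; b_5 = 1; c_5 = 1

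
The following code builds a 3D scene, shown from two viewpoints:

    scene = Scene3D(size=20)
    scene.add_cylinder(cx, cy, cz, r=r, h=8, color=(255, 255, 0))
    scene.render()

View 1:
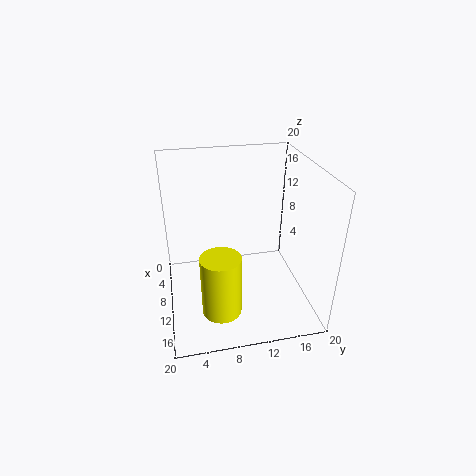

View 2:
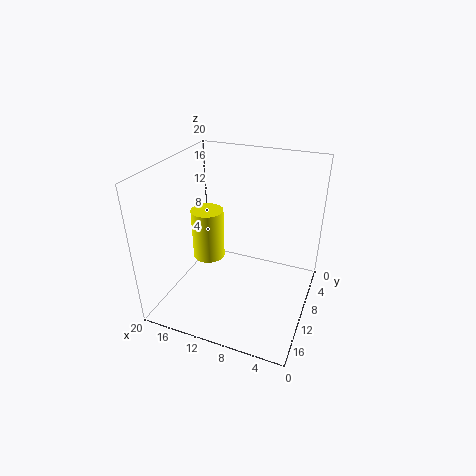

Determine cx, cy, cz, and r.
cx = 16.5
cy = 6.5
cz = 3.5
r = 2.5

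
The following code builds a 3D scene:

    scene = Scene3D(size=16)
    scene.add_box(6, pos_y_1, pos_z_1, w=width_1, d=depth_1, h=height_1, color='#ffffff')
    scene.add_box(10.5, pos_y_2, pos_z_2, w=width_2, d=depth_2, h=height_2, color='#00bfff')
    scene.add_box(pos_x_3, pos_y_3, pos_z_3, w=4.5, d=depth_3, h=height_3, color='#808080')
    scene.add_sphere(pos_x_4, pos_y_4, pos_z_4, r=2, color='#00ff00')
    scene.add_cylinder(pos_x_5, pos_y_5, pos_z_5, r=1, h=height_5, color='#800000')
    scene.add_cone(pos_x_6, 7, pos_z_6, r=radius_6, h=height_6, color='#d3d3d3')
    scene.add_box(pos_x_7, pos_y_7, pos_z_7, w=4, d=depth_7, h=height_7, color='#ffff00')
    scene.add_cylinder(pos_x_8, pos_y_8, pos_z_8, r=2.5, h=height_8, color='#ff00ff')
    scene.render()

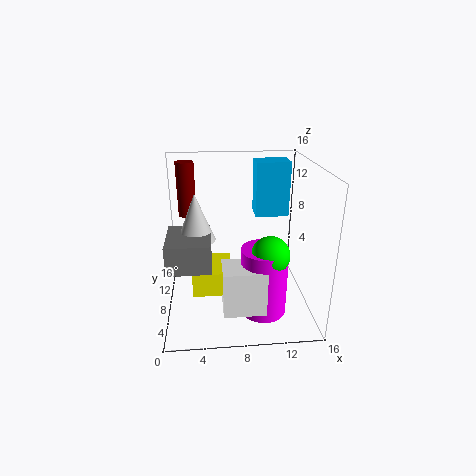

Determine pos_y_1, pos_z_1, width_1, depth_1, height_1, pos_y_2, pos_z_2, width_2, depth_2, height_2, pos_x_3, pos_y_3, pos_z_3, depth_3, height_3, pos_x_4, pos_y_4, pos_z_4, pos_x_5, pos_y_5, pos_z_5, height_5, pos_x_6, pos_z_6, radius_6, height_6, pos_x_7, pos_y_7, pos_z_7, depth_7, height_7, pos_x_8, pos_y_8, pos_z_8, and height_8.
pos_y_1 = 2.5; pos_z_1 = 1.5; width_1 = 4.5; depth_1 = 3.5; height_1 = 5; pos_y_2 = 11.5; pos_z_2 = 9; width_2 = 4; depth_2 = 3; height_2 = 6.5; pos_x_3 = 0.5; pos_y_3 = 3; pos_z_3 = 6.5; depth_3 = 5.5; height_3 = 3; pos_x_4 = 11; pos_y_4 = 4.5; pos_z_4 = 7.5; pos_x_5 = 2.5; pos_y_5 = 10.5; pos_z_5 = 10; height_5 = 6; pos_x_6 = 3.5; pos_z_6 = 8.5; radius_6 = 2; height_6 = 5; pos_x_7 = 3; pos_y_7 = 3; pos_z_7 = 4; depth_7 = 4.5; height_7 = 2.5; pos_x_8 = 10.5; pos_y_8 = 5; pos_z_8 = 0.5; height_8 = 7.5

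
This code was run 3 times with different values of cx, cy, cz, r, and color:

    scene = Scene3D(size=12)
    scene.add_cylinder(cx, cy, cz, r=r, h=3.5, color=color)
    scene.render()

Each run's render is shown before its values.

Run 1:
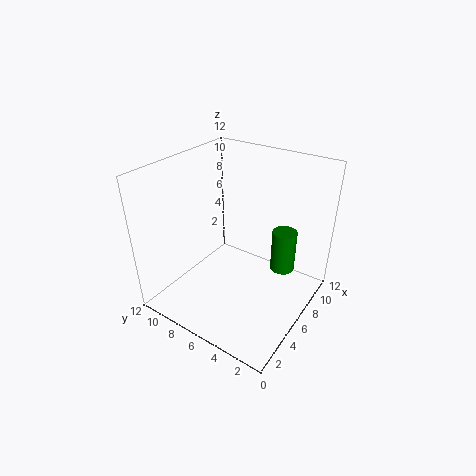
cx = 7.5
cy = 2.5
cz = 3.5
r = 1
color = 'green'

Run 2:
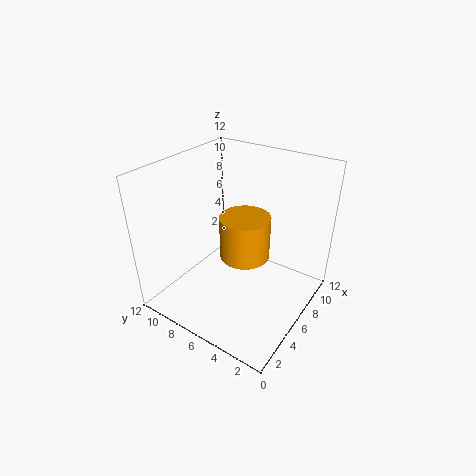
cx = 5.5
cy = 5
cz = 5
r = 2
color = 'orange'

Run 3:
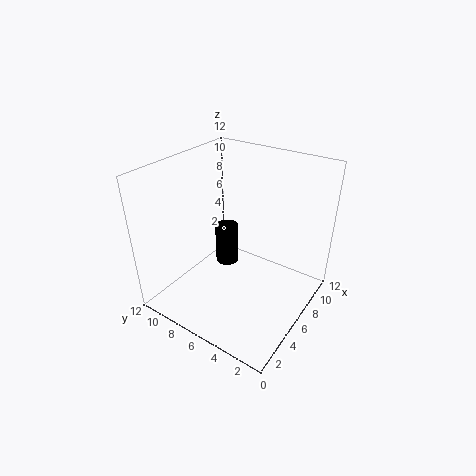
cx = 6.5
cy = 7.5
cz = 3
r = 1
color = 'black'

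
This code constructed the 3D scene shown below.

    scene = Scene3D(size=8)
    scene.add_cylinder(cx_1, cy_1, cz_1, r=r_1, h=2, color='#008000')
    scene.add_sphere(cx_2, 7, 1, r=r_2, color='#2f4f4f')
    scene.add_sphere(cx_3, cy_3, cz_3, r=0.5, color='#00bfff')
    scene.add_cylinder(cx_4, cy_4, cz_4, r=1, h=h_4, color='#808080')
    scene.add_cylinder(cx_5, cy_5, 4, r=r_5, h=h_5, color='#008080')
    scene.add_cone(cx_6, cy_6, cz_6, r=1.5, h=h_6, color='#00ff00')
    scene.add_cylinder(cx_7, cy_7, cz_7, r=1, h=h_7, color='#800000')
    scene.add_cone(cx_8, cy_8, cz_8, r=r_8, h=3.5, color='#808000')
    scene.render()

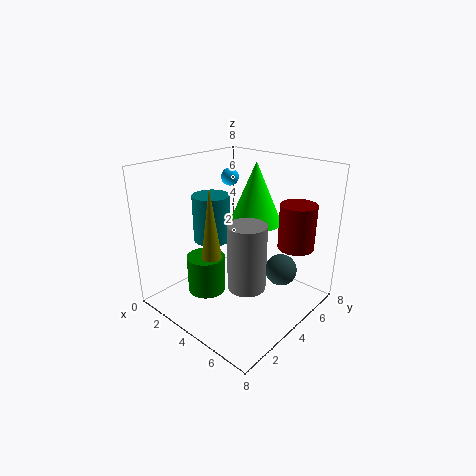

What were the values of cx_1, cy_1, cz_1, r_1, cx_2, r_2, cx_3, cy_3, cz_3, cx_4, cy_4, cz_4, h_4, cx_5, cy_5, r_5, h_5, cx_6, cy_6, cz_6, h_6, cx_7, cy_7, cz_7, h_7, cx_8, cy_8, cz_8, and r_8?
cx_1 = 3.5; cy_1 = 2; cz_1 = 1.5; r_1 = 1; cx_2 = 5; r_2 = 1; cx_3 = 2.5; cy_3 = 5; cz_3 = 7; cx_4 = 5.5; cy_4 = 3; cz_4 = 2; h_4 = 3.5; cx_5 = 3; cy_5 = 3; r_5 = 1; h_5 = 2.5; cx_6 = 4; cy_6 = 5.5; cz_6 = 4.5; h_6 = 3.5; cx_7 = 6.5; cy_7 = 6; cz_7 = 3.5; h_7 = 2.5; cx_8 = 4.5; cy_8 = 1.5; cz_8 = 4; r_8 = 0.5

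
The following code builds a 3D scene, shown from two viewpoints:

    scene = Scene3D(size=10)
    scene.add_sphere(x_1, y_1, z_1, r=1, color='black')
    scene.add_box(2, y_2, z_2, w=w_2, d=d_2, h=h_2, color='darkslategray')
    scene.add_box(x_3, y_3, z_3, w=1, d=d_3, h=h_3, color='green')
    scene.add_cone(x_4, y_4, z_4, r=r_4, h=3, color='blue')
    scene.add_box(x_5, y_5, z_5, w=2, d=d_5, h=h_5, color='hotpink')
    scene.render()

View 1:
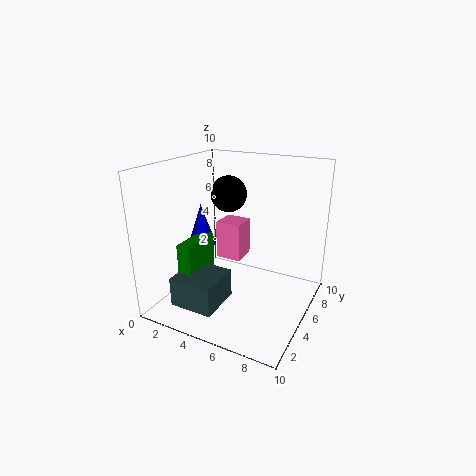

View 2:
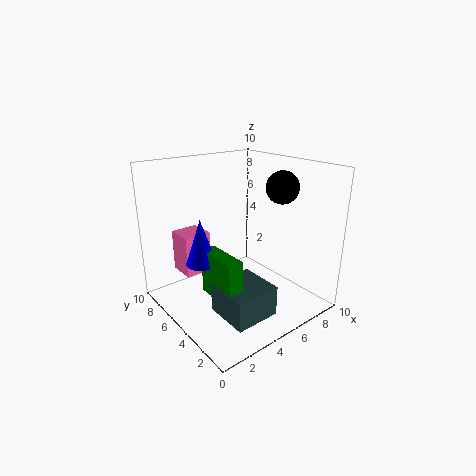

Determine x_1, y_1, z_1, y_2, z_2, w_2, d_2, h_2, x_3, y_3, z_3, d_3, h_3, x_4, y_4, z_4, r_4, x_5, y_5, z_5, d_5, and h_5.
x_1 = 6; y_1 = 2; z_1 = 9; y_2 = 1; z_2 = 1; w_2 = 3; d_2 = 3; h_2 = 2; x_3 = 2; y_3 = 2; z_3 = 2; d_3 = 3; h_3 = 3; x_4 = 2; y_4 = 5; z_4 = 4; r_4 = 1; x_5 = 2; y_5 = 7; z_5 = 2; d_5 = 2; h_5 = 3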